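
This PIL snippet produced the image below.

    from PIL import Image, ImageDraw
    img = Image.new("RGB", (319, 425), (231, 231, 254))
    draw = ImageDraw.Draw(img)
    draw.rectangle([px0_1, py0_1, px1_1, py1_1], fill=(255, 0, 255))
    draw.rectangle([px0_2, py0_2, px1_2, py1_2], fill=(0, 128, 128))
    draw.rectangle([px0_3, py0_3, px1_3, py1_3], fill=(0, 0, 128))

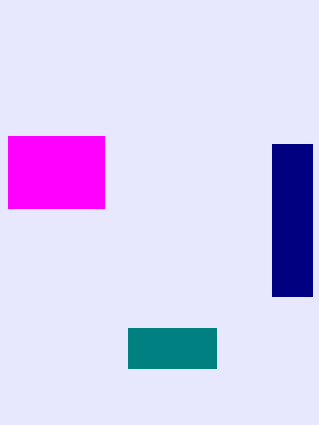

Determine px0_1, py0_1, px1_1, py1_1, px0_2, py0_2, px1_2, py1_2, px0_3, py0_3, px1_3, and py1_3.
px0_1 = 8; py0_1 = 136; px1_1 = 104; py1_1 = 208; px0_2 = 128; py0_2 = 328; px1_2 = 216; py1_2 = 368; px0_3 = 272; py0_3 = 144; px1_3 = 312; py1_3 = 296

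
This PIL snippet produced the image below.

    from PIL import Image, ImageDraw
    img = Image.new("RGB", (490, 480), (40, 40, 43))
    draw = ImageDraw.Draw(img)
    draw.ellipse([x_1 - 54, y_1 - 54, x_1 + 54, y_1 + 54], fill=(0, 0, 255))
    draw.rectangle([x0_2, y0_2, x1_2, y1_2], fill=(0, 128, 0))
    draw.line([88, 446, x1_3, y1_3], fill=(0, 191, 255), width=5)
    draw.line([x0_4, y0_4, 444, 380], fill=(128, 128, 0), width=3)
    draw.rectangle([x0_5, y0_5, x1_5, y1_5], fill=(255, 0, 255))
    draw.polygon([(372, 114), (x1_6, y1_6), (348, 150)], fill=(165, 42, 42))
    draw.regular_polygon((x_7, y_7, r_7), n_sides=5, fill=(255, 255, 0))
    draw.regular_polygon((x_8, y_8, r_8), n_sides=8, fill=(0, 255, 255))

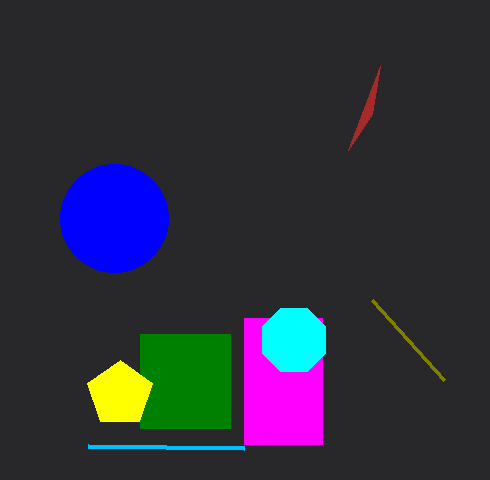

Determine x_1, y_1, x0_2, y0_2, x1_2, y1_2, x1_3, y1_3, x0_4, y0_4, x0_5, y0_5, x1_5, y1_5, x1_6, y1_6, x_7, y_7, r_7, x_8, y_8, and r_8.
x_1 = 114; y_1 = 218; x0_2 = 140; y0_2 = 334; x1_2 = 230; y1_2 = 428; x1_3 = 244; y1_3 = 448; x0_4 = 372; y0_4 = 300; x0_5 = 244; y0_5 = 318; x1_5 = 322; y1_5 = 444; x1_6 = 380; y1_6 = 66; x_7 = 120; y_7 = 394; r_7 = 34; x_8 = 294; y_8 = 340; r_8 = 34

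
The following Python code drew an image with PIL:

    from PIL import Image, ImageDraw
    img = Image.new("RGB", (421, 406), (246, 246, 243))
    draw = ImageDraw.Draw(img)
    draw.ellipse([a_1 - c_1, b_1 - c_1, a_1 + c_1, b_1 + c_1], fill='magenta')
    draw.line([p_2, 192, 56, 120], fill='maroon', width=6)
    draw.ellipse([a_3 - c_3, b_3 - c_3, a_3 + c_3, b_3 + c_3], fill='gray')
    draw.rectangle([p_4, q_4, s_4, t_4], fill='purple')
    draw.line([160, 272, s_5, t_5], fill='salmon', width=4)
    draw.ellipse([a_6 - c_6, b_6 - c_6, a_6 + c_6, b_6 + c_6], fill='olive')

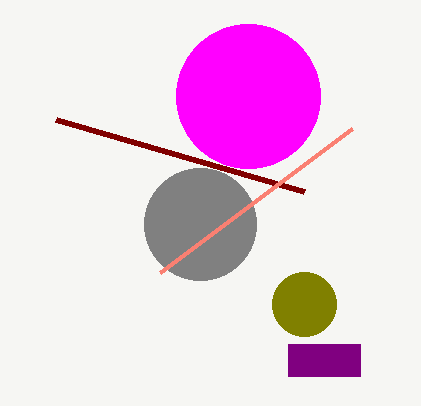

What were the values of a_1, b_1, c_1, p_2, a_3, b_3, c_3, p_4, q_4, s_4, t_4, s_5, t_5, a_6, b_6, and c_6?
a_1 = 248
b_1 = 96
c_1 = 72
p_2 = 304
a_3 = 200
b_3 = 224
c_3 = 56
p_4 = 288
q_4 = 344
s_4 = 360
t_4 = 376
s_5 = 352
t_5 = 128
a_6 = 304
b_6 = 304
c_6 = 32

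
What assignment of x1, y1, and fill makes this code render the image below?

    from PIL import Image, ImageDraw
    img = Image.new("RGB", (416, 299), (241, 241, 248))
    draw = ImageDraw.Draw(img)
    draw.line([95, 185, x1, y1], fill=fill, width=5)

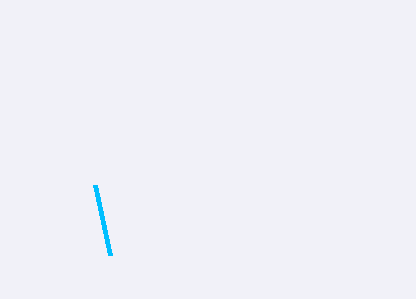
x1 = 110, y1 = 255, fill = 'deepskyblue'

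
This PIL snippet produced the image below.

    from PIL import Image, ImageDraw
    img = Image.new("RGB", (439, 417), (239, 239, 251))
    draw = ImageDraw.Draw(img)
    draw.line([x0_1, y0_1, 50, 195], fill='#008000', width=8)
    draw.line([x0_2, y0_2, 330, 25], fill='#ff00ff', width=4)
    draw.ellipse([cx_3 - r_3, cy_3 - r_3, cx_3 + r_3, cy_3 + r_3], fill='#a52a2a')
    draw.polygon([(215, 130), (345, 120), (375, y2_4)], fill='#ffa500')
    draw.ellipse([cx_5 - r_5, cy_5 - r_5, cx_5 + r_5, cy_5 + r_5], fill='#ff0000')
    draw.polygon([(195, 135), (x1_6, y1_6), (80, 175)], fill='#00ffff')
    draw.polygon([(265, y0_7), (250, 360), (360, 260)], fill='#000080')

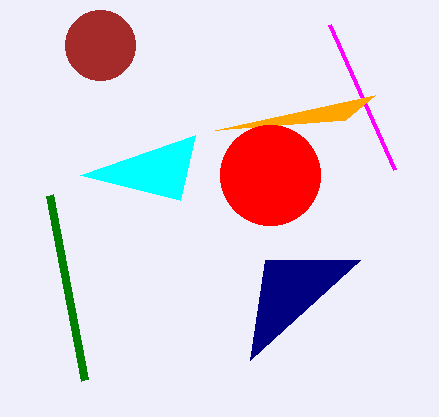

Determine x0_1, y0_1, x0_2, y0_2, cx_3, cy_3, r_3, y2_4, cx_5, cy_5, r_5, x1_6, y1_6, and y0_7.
x0_1 = 85; y0_1 = 380; x0_2 = 395; y0_2 = 170; cx_3 = 100; cy_3 = 45; r_3 = 35; y2_4 = 95; cx_5 = 270; cy_5 = 175; r_5 = 50; x1_6 = 180; y1_6 = 200; y0_7 = 260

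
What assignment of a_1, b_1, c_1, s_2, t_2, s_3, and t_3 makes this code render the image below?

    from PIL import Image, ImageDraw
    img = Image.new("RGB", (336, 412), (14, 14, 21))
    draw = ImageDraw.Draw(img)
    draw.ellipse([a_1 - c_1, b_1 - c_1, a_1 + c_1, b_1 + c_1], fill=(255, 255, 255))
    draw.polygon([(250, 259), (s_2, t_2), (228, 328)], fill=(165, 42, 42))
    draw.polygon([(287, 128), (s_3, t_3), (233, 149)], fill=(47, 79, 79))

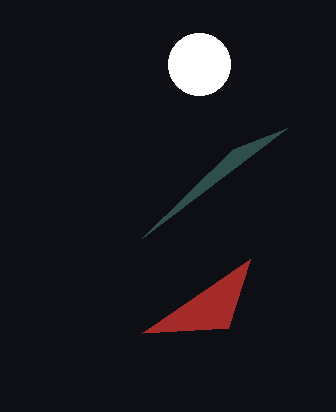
a_1 = 199
b_1 = 64
c_1 = 31
s_2 = 142
t_2 = 333
s_3 = 142
t_3 = 238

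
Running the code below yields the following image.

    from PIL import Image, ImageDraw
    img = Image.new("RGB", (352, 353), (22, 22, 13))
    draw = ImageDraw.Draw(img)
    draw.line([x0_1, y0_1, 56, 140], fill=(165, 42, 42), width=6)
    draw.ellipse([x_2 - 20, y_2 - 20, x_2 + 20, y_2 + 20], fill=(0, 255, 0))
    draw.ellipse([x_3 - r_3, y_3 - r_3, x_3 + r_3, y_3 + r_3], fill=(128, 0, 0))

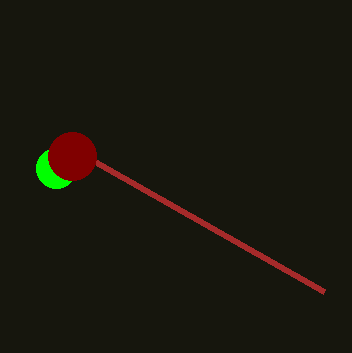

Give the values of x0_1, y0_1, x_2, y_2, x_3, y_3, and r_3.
x0_1 = 324
y0_1 = 292
x_2 = 56
y_2 = 168
x_3 = 72
y_3 = 156
r_3 = 24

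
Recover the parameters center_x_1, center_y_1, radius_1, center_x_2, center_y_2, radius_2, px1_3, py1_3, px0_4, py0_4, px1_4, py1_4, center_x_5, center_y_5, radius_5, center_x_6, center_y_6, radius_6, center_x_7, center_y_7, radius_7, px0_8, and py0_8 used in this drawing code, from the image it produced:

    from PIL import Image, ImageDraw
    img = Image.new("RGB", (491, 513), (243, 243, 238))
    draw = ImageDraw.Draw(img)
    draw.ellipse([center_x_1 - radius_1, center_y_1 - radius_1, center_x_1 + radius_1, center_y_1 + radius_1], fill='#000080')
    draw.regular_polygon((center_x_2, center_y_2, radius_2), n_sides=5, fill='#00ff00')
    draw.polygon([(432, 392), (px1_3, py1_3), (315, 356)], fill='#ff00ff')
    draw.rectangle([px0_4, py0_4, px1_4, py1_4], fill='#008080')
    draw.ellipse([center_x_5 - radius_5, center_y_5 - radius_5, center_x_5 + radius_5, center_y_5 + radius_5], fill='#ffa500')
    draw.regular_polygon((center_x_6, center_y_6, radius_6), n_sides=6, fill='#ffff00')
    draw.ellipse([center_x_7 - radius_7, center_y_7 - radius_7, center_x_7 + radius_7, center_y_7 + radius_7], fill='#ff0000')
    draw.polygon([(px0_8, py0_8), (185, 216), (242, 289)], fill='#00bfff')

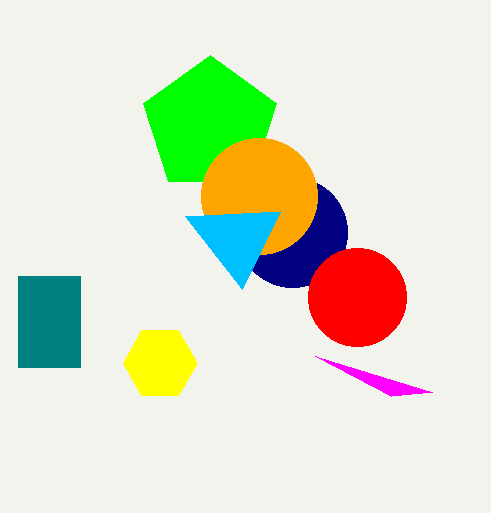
center_x_1 = 292
center_y_1 = 232
radius_1 = 55
center_x_2 = 210
center_y_2 = 125
radius_2 = 70
px1_3 = 391
py1_3 = 396
px0_4 = 18
py0_4 = 276
px1_4 = 80
py1_4 = 367
center_x_5 = 259
center_y_5 = 196
radius_5 = 58
center_x_6 = 160
center_y_6 = 363
radius_6 = 37
center_x_7 = 357
center_y_7 = 297
radius_7 = 49
px0_8 = 280
py0_8 = 211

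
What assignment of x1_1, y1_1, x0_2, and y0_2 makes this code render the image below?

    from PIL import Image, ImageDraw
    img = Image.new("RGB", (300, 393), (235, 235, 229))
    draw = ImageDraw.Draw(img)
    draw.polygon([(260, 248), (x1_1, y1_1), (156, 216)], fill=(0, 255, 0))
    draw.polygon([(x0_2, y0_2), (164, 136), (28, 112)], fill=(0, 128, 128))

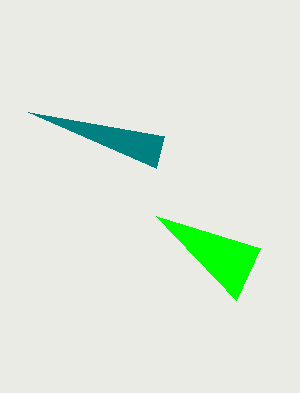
x1_1 = 236; y1_1 = 300; x0_2 = 156; y0_2 = 168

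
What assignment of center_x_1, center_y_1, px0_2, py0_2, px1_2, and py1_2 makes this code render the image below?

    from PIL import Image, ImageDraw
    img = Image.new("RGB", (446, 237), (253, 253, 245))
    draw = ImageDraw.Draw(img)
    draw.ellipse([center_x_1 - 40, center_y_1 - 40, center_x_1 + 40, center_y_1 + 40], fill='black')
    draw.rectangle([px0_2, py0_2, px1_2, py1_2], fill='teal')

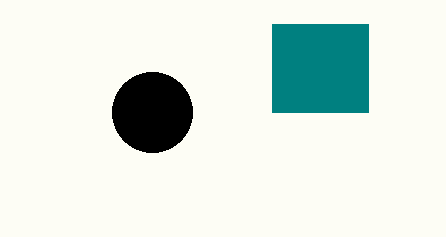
center_x_1 = 152
center_y_1 = 112
px0_2 = 272
py0_2 = 24
px1_2 = 368
py1_2 = 112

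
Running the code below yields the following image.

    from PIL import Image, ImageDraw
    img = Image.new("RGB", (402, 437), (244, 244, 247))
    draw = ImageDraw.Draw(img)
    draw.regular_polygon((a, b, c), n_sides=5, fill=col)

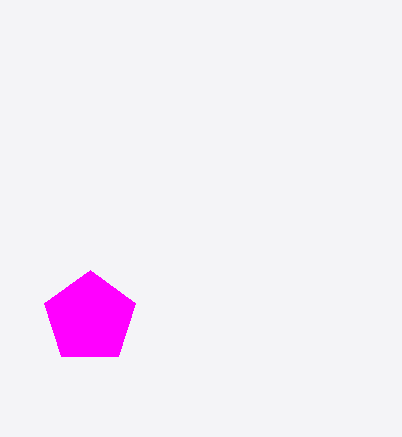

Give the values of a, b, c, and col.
a = 90
b = 318
c = 48
col = 'magenta'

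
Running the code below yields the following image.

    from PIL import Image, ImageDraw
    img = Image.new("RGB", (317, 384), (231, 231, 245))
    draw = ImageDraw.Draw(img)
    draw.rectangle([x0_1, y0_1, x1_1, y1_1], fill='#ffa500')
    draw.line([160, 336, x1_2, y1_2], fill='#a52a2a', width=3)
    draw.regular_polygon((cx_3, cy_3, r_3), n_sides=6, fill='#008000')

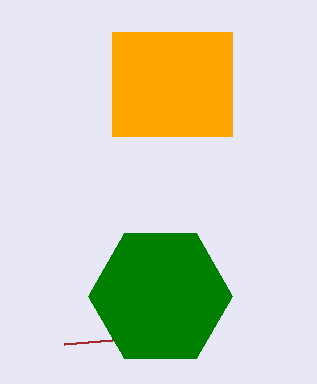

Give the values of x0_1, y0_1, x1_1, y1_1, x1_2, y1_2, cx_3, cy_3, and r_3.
x0_1 = 112; y0_1 = 32; x1_1 = 232; y1_1 = 136; x1_2 = 64; y1_2 = 344; cx_3 = 160; cy_3 = 296; r_3 = 72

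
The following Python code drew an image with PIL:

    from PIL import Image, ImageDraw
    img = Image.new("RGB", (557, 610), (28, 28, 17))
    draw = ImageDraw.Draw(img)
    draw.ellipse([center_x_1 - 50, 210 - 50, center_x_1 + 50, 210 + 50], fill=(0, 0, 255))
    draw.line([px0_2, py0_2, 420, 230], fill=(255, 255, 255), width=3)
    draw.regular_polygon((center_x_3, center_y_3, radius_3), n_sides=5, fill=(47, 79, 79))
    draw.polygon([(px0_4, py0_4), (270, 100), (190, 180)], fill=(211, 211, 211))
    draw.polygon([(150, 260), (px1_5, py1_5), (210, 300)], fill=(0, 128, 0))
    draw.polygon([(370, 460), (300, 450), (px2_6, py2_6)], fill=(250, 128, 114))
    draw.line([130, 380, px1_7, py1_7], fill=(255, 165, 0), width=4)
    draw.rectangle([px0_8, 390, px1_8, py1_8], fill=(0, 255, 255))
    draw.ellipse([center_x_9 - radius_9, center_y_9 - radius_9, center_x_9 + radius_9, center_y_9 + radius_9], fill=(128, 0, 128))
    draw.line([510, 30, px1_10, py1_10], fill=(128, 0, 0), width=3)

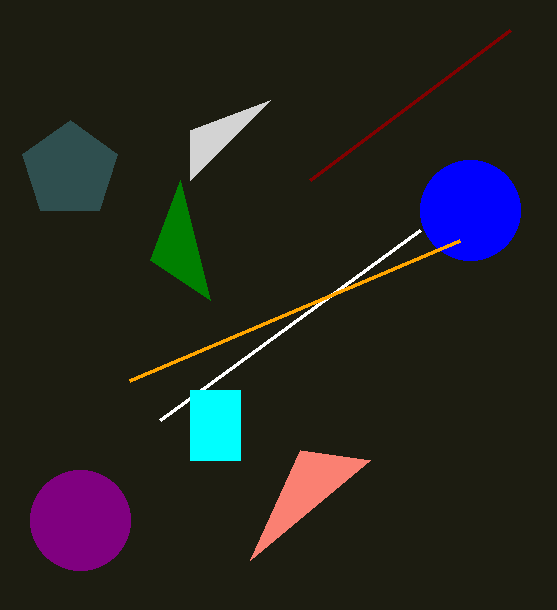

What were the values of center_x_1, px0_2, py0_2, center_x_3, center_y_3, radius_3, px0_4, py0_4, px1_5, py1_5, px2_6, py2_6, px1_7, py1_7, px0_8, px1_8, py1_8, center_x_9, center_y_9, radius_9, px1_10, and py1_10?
center_x_1 = 470
px0_2 = 160
py0_2 = 420
center_x_3 = 70
center_y_3 = 170
radius_3 = 50
px0_4 = 190
py0_4 = 130
px1_5 = 180
py1_5 = 180
px2_6 = 250
py2_6 = 560
px1_7 = 460
py1_7 = 240
px0_8 = 190
px1_8 = 240
py1_8 = 460
center_x_9 = 80
center_y_9 = 520
radius_9 = 50
px1_10 = 310
py1_10 = 180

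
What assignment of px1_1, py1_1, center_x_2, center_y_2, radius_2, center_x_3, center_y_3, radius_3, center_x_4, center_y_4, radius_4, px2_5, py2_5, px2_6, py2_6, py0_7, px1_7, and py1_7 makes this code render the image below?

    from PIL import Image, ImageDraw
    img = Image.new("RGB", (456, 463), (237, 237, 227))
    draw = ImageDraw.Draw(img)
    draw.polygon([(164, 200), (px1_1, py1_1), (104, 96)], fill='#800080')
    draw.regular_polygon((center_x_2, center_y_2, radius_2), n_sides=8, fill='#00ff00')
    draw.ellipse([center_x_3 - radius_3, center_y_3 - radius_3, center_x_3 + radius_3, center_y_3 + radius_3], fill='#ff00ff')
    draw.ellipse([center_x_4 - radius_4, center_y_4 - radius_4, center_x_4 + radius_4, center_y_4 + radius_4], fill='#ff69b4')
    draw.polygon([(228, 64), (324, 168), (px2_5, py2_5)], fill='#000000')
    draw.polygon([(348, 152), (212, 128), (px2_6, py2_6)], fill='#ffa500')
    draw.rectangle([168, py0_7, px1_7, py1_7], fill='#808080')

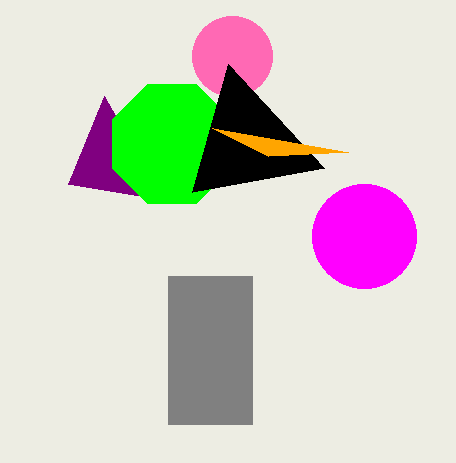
px1_1 = 68
py1_1 = 184
center_x_2 = 172
center_y_2 = 144
radius_2 = 64
center_x_3 = 364
center_y_3 = 236
radius_3 = 52
center_x_4 = 232
center_y_4 = 56
radius_4 = 40
px2_5 = 192
py2_5 = 192
px2_6 = 268
py2_6 = 156
py0_7 = 276
px1_7 = 252
py1_7 = 424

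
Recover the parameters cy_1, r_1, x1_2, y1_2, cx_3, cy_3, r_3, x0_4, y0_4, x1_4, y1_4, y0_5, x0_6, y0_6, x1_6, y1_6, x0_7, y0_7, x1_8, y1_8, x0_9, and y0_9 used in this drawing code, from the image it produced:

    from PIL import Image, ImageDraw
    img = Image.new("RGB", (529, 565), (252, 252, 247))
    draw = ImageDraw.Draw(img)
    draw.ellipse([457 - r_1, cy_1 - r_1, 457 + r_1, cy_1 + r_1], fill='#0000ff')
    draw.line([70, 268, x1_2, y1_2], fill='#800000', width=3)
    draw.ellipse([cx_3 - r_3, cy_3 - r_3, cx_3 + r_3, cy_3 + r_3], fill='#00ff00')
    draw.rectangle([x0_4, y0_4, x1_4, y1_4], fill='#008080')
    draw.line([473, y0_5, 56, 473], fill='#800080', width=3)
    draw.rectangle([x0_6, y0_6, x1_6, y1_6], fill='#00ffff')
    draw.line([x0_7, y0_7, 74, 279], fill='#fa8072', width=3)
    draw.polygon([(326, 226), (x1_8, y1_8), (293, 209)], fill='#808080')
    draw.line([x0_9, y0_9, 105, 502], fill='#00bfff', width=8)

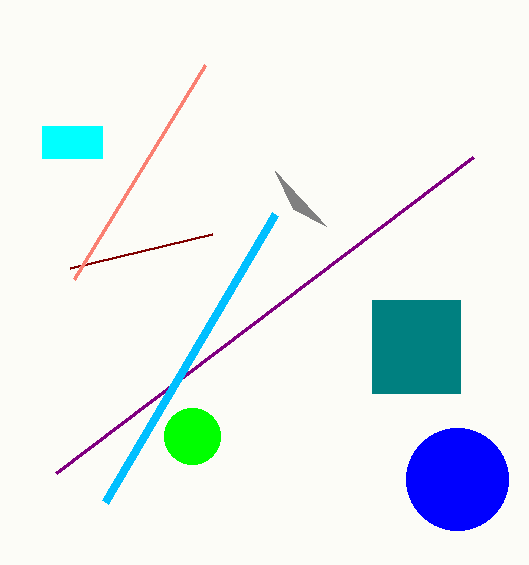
cy_1 = 479; r_1 = 51; x1_2 = 212; y1_2 = 234; cx_3 = 192; cy_3 = 436; r_3 = 28; x0_4 = 372; y0_4 = 300; x1_4 = 460; y1_4 = 393; y0_5 = 157; x0_6 = 42; y0_6 = 126; x1_6 = 102; y1_6 = 158; x0_7 = 205; y0_7 = 65; x1_8 = 275; y1_8 = 171; x0_9 = 275; y0_9 = 214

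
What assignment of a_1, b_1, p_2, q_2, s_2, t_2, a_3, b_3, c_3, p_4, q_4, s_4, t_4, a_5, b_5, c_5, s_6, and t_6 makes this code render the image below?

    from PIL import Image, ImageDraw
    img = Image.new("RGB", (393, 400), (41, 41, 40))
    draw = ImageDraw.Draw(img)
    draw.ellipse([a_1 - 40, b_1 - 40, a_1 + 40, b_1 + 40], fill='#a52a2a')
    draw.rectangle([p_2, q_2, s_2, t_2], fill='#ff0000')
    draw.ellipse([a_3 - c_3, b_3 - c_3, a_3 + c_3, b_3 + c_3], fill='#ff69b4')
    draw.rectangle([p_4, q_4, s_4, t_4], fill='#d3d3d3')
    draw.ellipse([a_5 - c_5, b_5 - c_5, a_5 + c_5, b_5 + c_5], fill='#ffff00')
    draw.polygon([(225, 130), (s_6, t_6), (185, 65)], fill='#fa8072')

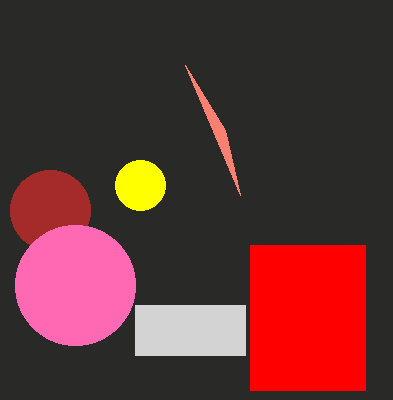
a_1 = 50, b_1 = 210, p_2 = 250, q_2 = 245, s_2 = 365, t_2 = 390, a_3 = 75, b_3 = 285, c_3 = 60, p_4 = 135, q_4 = 305, s_4 = 245, t_4 = 355, a_5 = 140, b_5 = 185, c_5 = 25, s_6 = 240, t_6 = 195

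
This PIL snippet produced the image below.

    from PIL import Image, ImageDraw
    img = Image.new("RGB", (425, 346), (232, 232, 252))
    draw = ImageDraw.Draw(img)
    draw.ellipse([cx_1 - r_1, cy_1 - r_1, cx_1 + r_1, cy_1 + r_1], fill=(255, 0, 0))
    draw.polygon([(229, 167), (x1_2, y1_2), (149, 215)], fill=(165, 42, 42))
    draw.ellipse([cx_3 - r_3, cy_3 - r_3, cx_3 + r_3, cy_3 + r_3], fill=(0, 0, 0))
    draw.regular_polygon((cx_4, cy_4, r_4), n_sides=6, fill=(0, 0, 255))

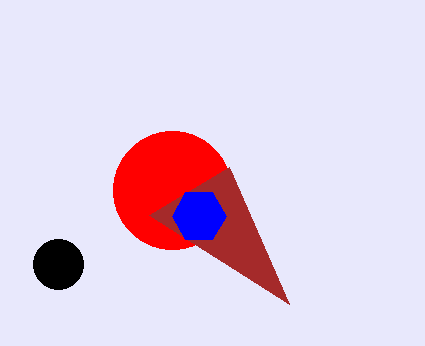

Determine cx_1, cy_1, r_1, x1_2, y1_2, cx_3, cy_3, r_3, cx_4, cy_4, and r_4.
cx_1 = 172, cy_1 = 190, r_1 = 59, x1_2 = 289, y1_2 = 304, cx_3 = 58, cy_3 = 264, r_3 = 25, cx_4 = 199, cy_4 = 216, r_4 = 27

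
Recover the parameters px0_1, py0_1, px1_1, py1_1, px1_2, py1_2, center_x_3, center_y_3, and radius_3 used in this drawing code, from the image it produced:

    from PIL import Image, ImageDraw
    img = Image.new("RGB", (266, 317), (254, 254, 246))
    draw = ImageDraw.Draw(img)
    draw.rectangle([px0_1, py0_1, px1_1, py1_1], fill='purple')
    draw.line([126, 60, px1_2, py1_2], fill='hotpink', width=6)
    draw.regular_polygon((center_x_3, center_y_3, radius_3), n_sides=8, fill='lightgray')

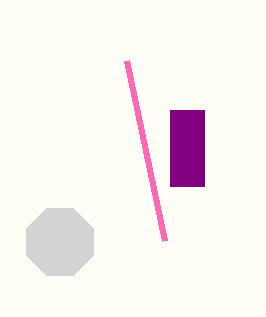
px0_1 = 170, py0_1 = 110, px1_1 = 204, py1_1 = 186, px1_2 = 164, py1_2 = 240, center_x_3 = 60, center_y_3 = 242, radius_3 = 36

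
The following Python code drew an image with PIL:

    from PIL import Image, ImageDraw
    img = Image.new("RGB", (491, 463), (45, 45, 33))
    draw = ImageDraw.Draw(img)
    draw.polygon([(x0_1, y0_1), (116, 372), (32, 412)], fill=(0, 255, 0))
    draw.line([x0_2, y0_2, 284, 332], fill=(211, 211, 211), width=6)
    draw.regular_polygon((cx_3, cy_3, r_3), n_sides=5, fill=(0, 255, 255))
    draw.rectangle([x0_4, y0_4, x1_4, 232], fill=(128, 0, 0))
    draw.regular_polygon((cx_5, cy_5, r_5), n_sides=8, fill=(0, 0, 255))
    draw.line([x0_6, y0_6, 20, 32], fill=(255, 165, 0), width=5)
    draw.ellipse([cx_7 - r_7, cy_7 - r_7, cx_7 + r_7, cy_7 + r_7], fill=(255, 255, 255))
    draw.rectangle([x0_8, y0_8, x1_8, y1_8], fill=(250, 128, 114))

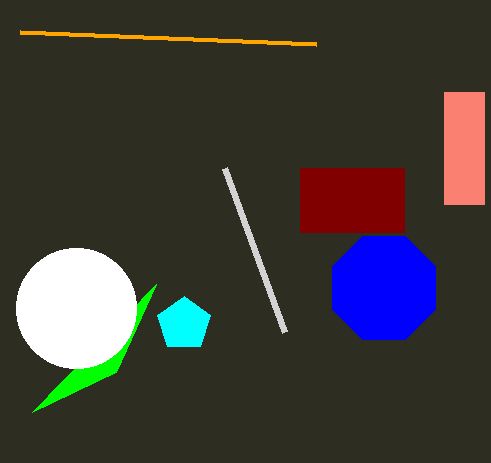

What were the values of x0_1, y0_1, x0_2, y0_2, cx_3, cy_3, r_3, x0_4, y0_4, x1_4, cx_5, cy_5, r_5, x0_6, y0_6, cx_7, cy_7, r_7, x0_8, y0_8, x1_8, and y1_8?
x0_1 = 156; y0_1 = 284; x0_2 = 224; y0_2 = 168; cx_3 = 184; cy_3 = 324; r_3 = 28; x0_4 = 300; y0_4 = 168; x1_4 = 404; cx_5 = 384; cy_5 = 288; r_5 = 56; x0_6 = 316; y0_6 = 44; cx_7 = 76; cy_7 = 308; r_7 = 60; x0_8 = 444; y0_8 = 92; x1_8 = 484; y1_8 = 204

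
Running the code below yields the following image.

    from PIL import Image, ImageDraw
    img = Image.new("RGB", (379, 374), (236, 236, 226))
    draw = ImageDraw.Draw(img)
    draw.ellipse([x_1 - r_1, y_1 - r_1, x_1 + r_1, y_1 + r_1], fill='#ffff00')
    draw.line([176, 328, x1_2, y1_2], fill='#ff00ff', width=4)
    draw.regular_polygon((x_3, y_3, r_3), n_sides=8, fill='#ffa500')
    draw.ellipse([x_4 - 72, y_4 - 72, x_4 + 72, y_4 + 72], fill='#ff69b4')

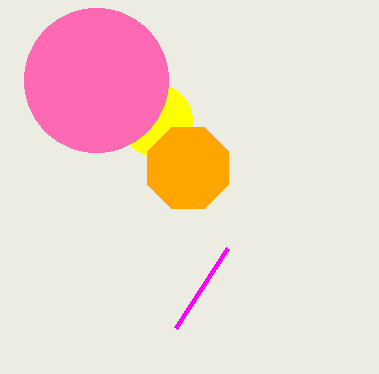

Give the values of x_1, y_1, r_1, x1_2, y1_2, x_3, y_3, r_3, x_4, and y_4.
x_1 = 156; y_1 = 120; r_1 = 36; x1_2 = 228; y1_2 = 248; x_3 = 188; y_3 = 168; r_3 = 44; x_4 = 96; y_4 = 80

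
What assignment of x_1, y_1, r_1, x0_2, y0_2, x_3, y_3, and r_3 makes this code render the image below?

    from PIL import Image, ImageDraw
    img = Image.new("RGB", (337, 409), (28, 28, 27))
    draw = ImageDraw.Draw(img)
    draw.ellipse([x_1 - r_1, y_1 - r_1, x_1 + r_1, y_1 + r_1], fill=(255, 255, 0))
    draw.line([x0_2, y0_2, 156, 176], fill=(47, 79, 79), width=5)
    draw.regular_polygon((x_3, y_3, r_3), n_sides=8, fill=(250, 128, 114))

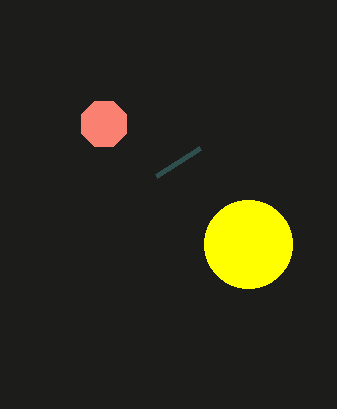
x_1 = 248
y_1 = 244
r_1 = 44
x0_2 = 200
y0_2 = 148
x_3 = 104
y_3 = 124
r_3 = 24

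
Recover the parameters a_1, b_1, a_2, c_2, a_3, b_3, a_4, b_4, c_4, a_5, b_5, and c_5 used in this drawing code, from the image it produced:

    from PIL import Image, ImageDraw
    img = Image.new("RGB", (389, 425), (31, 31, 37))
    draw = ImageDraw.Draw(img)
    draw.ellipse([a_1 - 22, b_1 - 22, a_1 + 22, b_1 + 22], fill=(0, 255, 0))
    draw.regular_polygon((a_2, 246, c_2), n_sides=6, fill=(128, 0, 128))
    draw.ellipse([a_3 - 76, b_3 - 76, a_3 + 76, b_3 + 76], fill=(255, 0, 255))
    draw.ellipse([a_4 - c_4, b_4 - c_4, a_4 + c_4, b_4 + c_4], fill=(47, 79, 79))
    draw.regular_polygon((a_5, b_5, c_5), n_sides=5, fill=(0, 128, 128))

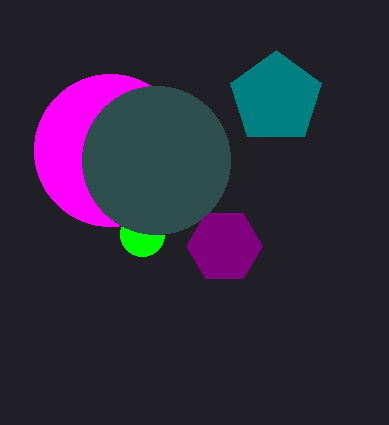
a_1 = 142; b_1 = 234; a_2 = 224; c_2 = 38; a_3 = 110; b_3 = 150; a_4 = 156; b_4 = 160; c_4 = 74; a_5 = 276; b_5 = 98; c_5 = 48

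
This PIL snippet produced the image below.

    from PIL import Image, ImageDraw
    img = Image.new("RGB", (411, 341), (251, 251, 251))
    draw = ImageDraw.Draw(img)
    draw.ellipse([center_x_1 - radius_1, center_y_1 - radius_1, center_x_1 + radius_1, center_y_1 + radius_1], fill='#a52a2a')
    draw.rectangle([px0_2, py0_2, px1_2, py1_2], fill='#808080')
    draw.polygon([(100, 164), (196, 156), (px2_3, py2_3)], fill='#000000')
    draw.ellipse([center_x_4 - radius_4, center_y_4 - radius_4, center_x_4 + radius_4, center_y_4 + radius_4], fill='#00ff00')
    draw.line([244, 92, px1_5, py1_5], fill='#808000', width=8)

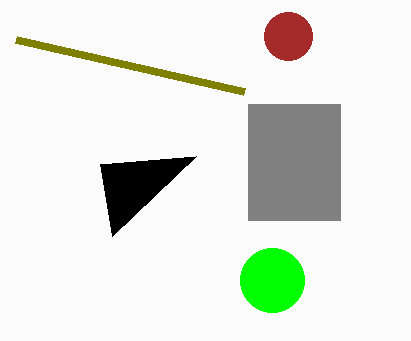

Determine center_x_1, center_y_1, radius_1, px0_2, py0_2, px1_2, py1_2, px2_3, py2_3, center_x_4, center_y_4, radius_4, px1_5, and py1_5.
center_x_1 = 288; center_y_1 = 36; radius_1 = 24; px0_2 = 248; py0_2 = 104; px1_2 = 340; py1_2 = 220; px2_3 = 112; py2_3 = 236; center_x_4 = 272; center_y_4 = 280; radius_4 = 32; px1_5 = 16; py1_5 = 40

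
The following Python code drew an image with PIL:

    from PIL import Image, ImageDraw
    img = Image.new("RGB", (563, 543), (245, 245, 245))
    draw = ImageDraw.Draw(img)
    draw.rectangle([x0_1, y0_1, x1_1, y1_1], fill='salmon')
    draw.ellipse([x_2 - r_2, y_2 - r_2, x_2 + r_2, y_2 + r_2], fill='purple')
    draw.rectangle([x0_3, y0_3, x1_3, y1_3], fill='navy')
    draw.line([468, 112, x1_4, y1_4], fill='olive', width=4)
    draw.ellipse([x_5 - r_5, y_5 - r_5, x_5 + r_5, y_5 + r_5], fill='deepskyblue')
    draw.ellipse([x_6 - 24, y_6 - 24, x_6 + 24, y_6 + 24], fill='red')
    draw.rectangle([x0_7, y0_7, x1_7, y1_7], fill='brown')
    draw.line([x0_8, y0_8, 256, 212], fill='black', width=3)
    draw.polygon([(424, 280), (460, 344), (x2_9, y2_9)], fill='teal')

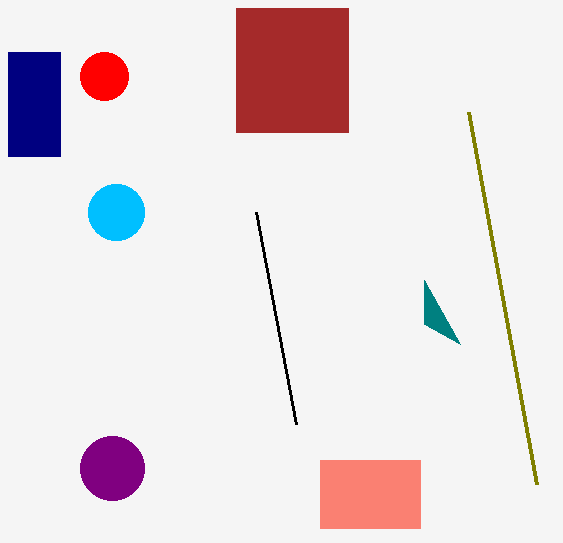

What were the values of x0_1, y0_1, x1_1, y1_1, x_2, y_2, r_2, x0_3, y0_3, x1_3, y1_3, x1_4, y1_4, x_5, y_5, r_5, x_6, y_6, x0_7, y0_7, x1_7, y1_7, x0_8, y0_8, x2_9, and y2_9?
x0_1 = 320
y0_1 = 460
x1_1 = 420
y1_1 = 528
x_2 = 112
y_2 = 468
r_2 = 32
x0_3 = 8
y0_3 = 52
x1_3 = 60
y1_3 = 156
x1_4 = 536
y1_4 = 484
x_5 = 116
y_5 = 212
r_5 = 28
x_6 = 104
y_6 = 76
x0_7 = 236
y0_7 = 8
x1_7 = 348
y1_7 = 132
x0_8 = 296
y0_8 = 424
x2_9 = 424
y2_9 = 324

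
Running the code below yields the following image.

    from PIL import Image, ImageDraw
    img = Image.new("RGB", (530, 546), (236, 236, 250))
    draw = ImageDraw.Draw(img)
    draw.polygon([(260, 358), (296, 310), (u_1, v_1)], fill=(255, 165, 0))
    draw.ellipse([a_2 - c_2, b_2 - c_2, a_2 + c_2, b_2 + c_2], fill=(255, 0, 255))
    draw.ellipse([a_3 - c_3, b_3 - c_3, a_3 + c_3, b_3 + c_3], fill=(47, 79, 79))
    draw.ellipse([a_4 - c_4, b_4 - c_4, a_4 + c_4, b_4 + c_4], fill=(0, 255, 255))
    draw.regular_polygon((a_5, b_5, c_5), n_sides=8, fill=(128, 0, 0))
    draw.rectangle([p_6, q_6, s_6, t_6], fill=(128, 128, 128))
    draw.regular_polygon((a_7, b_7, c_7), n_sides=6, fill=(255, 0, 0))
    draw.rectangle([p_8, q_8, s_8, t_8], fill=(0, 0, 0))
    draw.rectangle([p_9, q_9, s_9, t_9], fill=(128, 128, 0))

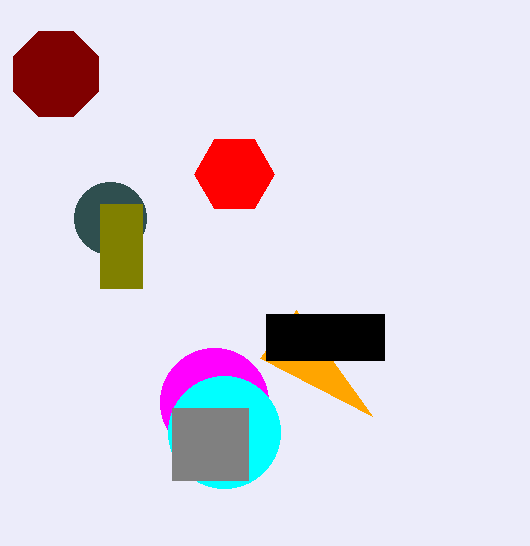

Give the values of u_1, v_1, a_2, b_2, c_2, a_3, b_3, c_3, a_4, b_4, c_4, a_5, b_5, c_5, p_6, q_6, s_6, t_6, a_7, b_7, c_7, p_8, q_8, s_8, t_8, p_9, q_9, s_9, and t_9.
u_1 = 372; v_1 = 416; a_2 = 214; b_2 = 402; c_2 = 54; a_3 = 110; b_3 = 218; c_3 = 36; a_4 = 224; b_4 = 432; c_4 = 56; a_5 = 56; b_5 = 74; c_5 = 46; p_6 = 172; q_6 = 408; s_6 = 248; t_6 = 480; a_7 = 234; b_7 = 174; c_7 = 40; p_8 = 266; q_8 = 314; s_8 = 384; t_8 = 360; p_9 = 100; q_9 = 204; s_9 = 142; t_9 = 288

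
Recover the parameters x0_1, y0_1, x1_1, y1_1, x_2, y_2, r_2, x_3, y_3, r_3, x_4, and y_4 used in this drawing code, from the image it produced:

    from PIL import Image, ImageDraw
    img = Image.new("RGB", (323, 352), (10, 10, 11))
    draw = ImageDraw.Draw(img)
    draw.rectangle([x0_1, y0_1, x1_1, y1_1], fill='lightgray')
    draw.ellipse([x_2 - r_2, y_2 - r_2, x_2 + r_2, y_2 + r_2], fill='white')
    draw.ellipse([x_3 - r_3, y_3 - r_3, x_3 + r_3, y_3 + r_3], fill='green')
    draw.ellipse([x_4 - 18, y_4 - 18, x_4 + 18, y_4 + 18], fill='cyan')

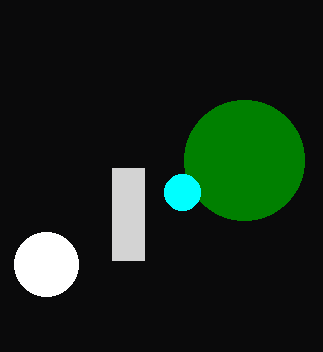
x0_1 = 112, y0_1 = 168, x1_1 = 144, y1_1 = 260, x_2 = 46, y_2 = 264, r_2 = 32, x_3 = 244, y_3 = 160, r_3 = 60, x_4 = 182, y_4 = 192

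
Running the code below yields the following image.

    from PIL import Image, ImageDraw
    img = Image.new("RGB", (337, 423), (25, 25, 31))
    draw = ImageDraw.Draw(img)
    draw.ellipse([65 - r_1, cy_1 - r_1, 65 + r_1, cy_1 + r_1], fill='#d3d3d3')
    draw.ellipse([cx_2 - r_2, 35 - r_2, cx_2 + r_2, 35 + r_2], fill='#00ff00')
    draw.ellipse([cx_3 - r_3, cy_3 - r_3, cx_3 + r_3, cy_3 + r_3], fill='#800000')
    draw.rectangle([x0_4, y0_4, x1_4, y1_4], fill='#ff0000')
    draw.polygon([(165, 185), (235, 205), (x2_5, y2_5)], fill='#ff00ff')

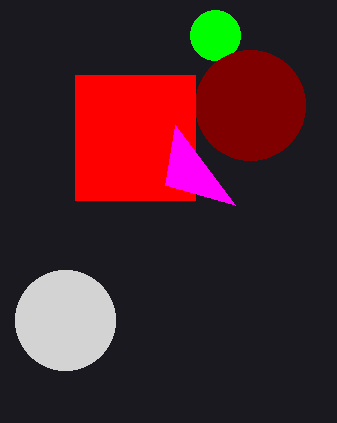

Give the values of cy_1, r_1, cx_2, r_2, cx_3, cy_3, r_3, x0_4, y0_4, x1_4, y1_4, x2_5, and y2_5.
cy_1 = 320, r_1 = 50, cx_2 = 215, r_2 = 25, cx_3 = 250, cy_3 = 105, r_3 = 55, x0_4 = 75, y0_4 = 75, x1_4 = 195, y1_4 = 200, x2_5 = 175, y2_5 = 125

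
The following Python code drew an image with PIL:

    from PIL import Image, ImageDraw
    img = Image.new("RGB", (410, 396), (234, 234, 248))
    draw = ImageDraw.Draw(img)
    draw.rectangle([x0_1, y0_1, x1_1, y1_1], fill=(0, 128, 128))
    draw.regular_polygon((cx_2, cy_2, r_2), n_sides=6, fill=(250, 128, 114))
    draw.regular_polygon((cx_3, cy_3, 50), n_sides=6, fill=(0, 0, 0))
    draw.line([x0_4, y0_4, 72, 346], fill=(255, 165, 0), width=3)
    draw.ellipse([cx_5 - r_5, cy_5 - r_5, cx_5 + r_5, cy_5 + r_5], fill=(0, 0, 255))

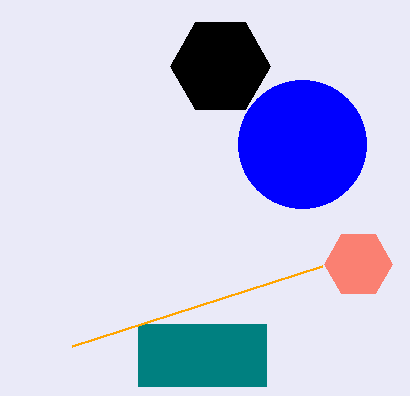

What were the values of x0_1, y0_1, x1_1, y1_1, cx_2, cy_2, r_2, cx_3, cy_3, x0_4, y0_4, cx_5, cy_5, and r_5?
x0_1 = 138
y0_1 = 324
x1_1 = 266
y1_1 = 386
cx_2 = 358
cy_2 = 264
r_2 = 34
cx_3 = 220
cy_3 = 66
x0_4 = 322
y0_4 = 266
cx_5 = 302
cy_5 = 144
r_5 = 64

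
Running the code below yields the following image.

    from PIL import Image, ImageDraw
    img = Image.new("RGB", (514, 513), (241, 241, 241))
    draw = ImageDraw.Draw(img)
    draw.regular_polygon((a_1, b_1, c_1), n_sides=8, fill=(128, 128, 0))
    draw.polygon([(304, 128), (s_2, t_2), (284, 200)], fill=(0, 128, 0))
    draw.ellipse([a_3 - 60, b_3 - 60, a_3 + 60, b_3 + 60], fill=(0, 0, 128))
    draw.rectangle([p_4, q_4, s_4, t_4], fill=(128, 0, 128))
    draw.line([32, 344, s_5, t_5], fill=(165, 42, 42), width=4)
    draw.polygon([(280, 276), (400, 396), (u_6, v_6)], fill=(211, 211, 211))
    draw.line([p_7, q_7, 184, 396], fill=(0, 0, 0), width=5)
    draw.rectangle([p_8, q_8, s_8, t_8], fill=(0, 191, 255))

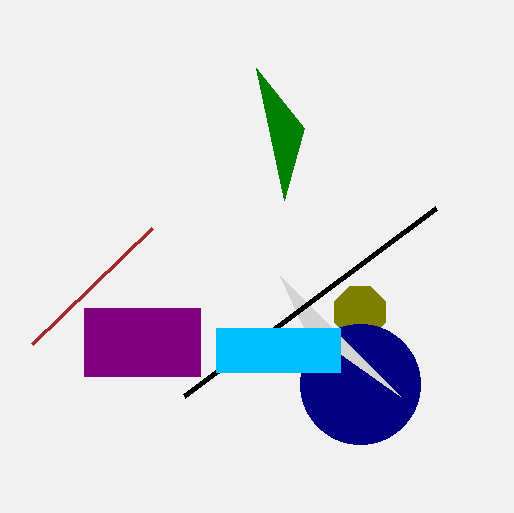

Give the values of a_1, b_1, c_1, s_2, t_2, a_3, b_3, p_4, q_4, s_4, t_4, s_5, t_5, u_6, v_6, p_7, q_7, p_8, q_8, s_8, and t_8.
a_1 = 360
b_1 = 312
c_1 = 28
s_2 = 256
t_2 = 68
a_3 = 360
b_3 = 384
p_4 = 84
q_4 = 308
s_4 = 200
t_4 = 376
s_5 = 152
t_5 = 228
u_6 = 304
v_6 = 328
p_7 = 436
q_7 = 208
p_8 = 216
q_8 = 328
s_8 = 340
t_8 = 372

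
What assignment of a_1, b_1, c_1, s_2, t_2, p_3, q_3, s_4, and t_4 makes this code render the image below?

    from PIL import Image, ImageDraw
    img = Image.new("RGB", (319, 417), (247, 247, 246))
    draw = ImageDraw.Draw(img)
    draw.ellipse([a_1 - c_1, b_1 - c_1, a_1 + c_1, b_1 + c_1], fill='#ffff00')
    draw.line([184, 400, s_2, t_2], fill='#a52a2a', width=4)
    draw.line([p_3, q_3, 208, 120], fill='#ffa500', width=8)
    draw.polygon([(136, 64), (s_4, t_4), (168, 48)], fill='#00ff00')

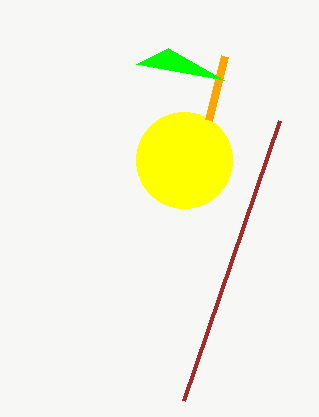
a_1 = 184
b_1 = 160
c_1 = 48
s_2 = 280
t_2 = 120
p_3 = 224
q_3 = 56
s_4 = 224
t_4 = 80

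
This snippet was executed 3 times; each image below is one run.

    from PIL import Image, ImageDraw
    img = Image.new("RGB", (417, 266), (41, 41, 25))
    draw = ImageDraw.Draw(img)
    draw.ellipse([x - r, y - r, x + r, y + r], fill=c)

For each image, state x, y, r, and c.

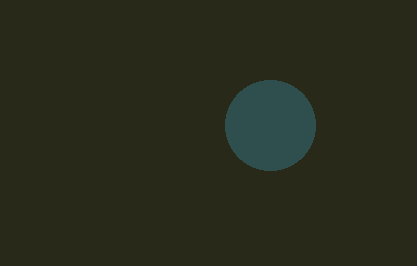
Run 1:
x = 270, y = 125, r = 45, c = 'darkslategray'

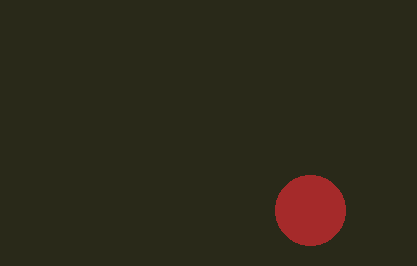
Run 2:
x = 310; y = 210; r = 35; c = 'brown'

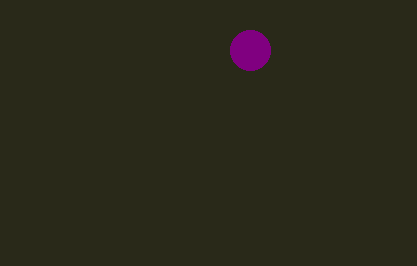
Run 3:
x = 250; y = 50; r = 20; c = 'purple'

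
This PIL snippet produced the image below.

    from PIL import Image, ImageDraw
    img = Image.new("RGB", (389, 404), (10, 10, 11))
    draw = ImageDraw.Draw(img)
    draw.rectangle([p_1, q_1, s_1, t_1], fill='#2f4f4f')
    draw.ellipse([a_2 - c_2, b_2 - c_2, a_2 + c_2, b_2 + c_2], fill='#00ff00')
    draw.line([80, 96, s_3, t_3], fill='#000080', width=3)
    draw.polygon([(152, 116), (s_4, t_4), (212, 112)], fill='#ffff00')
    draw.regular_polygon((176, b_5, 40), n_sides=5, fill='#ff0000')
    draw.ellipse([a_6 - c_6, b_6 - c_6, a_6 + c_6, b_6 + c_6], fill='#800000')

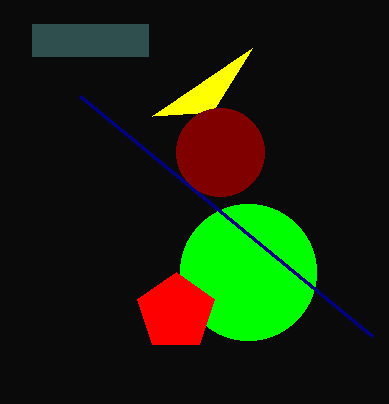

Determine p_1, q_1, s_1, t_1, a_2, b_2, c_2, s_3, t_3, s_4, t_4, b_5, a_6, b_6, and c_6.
p_1 = 32, q_1 = 24, s_1 = 148, t_1 = 56, a_2 = 248, b_2 = 272, c_2 = 68, s_3 = 372, t_3 = 336, s_4 = 252, t_4 = 48, b_5 = 312, a_6 = 220, b_6 = 152, c_6 = 44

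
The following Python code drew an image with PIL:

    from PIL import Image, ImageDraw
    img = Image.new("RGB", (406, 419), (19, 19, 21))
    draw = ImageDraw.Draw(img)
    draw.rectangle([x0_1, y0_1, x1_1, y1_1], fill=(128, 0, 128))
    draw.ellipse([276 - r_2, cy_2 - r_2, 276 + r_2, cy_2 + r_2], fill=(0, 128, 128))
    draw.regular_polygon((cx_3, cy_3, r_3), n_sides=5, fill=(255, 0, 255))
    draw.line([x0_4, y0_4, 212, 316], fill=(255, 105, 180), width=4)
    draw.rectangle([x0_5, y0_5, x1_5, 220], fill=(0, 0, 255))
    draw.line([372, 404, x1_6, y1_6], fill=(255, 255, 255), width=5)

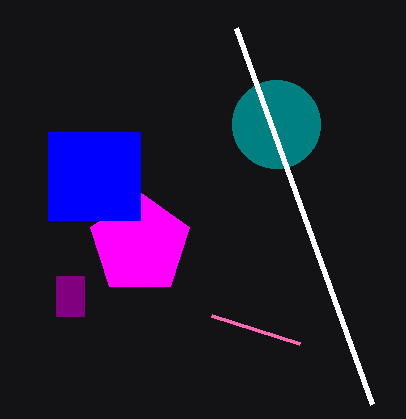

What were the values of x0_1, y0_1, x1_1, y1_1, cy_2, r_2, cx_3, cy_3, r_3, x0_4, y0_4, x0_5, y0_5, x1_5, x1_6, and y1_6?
x0_1 = 56, y0_1 = 276, x1_1 = 84, y1_1 = 316, cy_2 = 124, r_2 = 44, cx_3 = 140, cy_3 = 244, r_3 = 52, x0_4 = 300, y0_4 = 344, x0_5 = 48, y0_5 = 132, x1_5 = 140, x1_6 = 236, y1_6 = 28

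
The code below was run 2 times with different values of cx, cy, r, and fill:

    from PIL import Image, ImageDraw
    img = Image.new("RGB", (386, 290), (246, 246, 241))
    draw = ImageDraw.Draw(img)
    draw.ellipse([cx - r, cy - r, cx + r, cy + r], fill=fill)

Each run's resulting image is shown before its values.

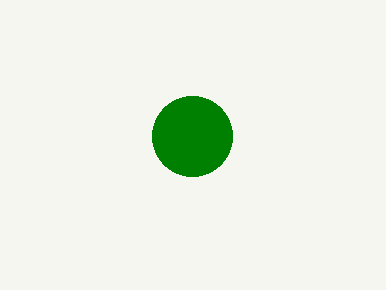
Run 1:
cx = 192; cy = 136; r = 40; fill = 'green'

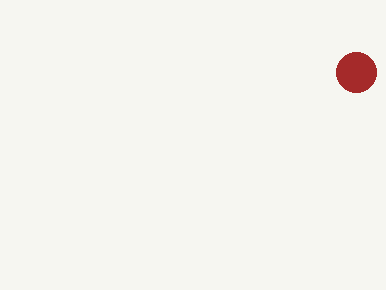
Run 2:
cx = 356, cy = 72, r = 20, fill = 'brown'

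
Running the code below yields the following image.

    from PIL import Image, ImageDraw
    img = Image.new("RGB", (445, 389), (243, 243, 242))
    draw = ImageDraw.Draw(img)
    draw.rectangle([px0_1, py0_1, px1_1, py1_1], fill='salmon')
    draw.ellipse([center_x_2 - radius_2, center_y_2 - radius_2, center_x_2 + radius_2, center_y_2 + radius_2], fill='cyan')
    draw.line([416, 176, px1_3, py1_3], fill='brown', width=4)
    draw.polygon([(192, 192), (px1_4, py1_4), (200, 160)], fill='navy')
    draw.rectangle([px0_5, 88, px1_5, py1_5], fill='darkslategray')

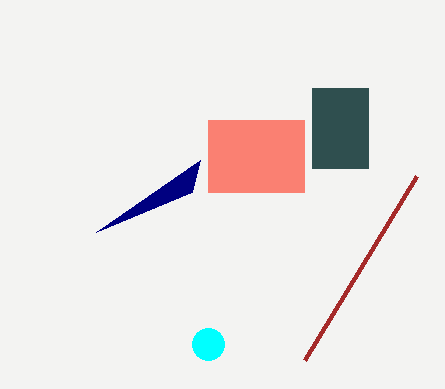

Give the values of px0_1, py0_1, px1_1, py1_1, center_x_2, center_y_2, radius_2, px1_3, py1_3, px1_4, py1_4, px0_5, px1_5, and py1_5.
px0_1 = 208, py0_1 = 120, px1_1 = 304, py1_1 = 192, center_x_2 = 208, center_y_2 = 344, radius_2 = 16, px1_3 = 304, py1_3 = 360, px1_4 = 96, py1_4 = 232, px0_5 = 312, px1_5 = 368, py1_5 = 168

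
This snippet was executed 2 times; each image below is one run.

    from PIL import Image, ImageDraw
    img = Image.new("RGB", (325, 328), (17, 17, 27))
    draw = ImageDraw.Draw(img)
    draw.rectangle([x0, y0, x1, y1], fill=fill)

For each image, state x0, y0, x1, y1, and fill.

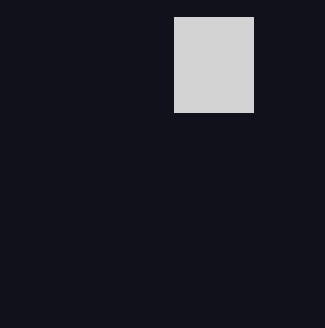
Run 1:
x0 = 174
y0 = 17
x1 = 253
y1 = 112
fill = 'lightgray'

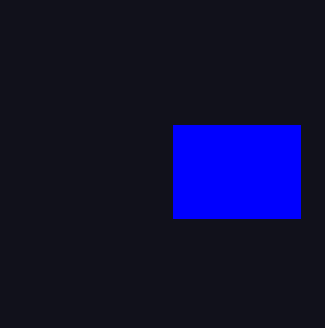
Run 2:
x0 = 173, y0 = 125, x1 = 300, y1 = 218, fill = 'blue'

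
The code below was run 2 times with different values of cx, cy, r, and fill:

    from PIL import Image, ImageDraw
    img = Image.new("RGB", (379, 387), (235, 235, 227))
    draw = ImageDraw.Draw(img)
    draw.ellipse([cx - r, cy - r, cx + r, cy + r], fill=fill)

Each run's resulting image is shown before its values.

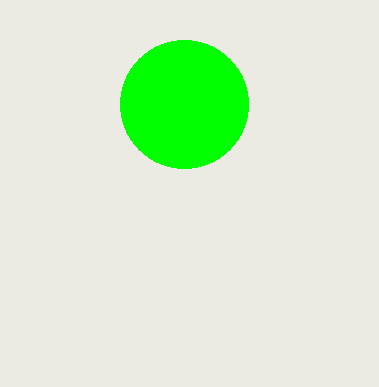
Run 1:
cx = 184, cy = 104, r = 64, fill = 'lime'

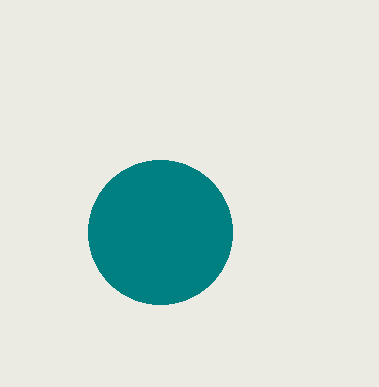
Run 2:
cx = 160, cy = 232, r = 72, fill = 'teal'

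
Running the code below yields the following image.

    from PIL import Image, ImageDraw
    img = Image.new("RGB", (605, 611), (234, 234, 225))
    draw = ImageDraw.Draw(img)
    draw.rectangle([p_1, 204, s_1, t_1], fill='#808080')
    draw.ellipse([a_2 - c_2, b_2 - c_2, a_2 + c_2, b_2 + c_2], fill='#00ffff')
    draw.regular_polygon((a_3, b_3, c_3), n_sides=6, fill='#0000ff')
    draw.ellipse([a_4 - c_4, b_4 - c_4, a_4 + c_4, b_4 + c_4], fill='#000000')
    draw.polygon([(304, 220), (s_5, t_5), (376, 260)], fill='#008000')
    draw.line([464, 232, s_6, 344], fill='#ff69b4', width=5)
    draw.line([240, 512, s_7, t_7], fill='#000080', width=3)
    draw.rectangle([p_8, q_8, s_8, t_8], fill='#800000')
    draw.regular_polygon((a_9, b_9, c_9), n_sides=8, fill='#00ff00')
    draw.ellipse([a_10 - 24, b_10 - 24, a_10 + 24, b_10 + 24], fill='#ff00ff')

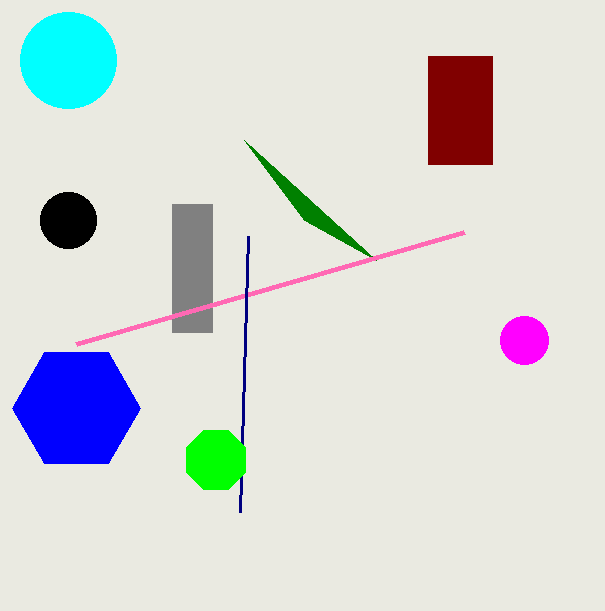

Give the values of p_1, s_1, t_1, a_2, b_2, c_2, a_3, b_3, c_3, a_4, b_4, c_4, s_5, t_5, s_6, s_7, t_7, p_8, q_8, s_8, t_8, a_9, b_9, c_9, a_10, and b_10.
p_1 = 172
s_1 = 212
t_1 = 332
a_2 = 68
b_2 = 60
c_2 = 48
a_3 = 76
b_3 = 408
c_3 = 64
a_4 = 68
b_4 = 220
c_4 = 28
s_5 = 244
t_5 = 140
s_6 = 76
s_7 = 248
t_7 = 236
p_8 = 428
q_8 = 56
s_8 = 492
t_8 = 164
a_9 = 216
b_9 = 460
c_9 = 32
a_10 = 524
b_10 = 340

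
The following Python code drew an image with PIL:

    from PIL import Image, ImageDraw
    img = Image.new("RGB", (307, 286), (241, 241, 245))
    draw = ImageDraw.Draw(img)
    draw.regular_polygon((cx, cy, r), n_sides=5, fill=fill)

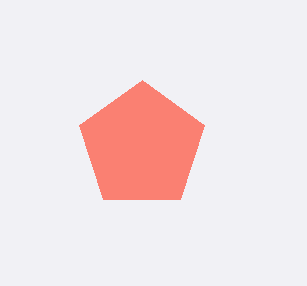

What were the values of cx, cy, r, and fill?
cx = 142; cy = 146; r = 66; fill = 'salmon'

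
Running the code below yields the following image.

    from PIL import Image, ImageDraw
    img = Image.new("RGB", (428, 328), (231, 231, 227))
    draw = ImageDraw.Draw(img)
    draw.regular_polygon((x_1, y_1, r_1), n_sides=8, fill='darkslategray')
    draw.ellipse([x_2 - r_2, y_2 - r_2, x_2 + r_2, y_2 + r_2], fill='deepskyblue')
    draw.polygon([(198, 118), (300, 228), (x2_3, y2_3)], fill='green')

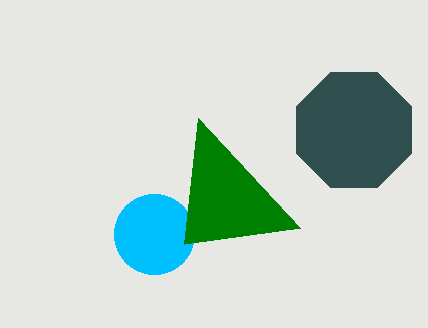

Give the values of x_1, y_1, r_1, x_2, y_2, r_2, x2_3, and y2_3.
x_1 = 354; y_1 = 130; r_1 = 62; x_2 = 154; y_2 = 234; r_2 = 40; x2_3 = 184; y2_3 = 244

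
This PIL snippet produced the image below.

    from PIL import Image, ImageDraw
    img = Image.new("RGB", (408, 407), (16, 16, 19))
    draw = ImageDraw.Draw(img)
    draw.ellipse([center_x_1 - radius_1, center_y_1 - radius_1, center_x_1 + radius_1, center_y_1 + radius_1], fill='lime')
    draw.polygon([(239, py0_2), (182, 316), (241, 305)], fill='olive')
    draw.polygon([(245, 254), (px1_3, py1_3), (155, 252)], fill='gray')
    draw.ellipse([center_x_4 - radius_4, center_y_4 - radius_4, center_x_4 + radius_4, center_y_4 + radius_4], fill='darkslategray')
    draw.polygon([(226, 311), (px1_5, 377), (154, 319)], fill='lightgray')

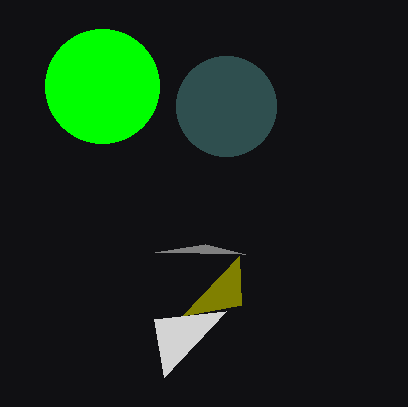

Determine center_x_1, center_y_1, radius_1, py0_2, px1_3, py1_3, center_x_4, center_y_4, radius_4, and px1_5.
center_x_1 = 102; center_y_1 = 86; radius_1 = 57; py0_2 = 256; px1_3 = 205; py1_3 = 244; center_x_4 = 226; center_y_4 = 106; radius_4 = 50; px1_5 = 164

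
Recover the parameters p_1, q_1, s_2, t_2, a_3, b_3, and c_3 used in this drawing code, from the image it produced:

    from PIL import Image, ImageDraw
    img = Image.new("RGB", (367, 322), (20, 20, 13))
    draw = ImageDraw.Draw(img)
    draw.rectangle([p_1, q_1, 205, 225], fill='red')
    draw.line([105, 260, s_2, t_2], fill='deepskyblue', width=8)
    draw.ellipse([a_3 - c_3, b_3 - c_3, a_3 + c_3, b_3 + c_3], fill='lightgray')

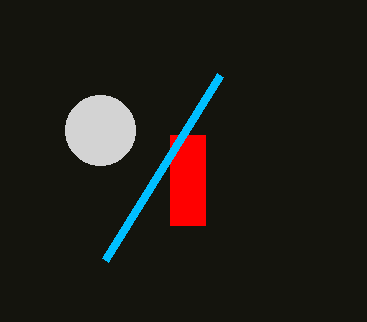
p_1 = 170, q_1 = 135, s_2 = 220, t_2 = 75, a_3 = 100, b_3 = 130, c_3 = 35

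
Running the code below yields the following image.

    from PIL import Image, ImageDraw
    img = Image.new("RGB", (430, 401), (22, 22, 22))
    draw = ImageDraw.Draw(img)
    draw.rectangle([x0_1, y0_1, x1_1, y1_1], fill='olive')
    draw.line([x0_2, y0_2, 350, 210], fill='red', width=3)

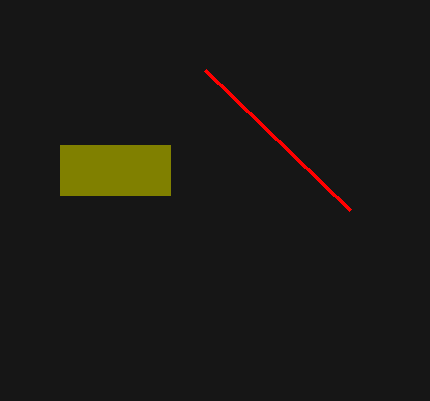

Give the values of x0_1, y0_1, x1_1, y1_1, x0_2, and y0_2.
x0_1 = 60; y0_1 = 145; x1_1 = 170; y1_1 = 195; x0_2 = 205; y0_2 = 70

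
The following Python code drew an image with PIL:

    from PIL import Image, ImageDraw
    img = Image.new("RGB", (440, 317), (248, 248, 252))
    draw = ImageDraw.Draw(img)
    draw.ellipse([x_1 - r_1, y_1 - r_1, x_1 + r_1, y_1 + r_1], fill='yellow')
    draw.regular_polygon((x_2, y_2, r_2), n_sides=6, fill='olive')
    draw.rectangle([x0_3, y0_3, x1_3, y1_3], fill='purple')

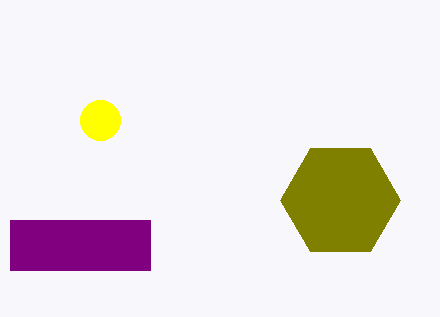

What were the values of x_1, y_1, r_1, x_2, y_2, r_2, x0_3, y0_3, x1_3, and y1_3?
x_1 = 100
y_1 = 120
r_1 = 20
x_2 = 340
y_2 = 200
r_2 = 60
x0_3 = 10
y0_3 = 220
x1_3 = 150
y1_3 = 270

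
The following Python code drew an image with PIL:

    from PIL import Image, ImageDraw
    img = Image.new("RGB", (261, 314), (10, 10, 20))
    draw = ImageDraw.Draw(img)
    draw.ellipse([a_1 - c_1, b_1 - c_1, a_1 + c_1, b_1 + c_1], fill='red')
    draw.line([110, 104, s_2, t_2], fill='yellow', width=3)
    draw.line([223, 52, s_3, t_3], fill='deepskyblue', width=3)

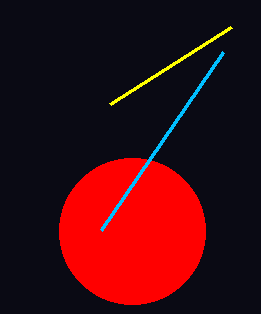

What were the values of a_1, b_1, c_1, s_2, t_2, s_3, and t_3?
a_1 = 132
b_1 = 231
c_1 = 73
s_2 = 231
t_2 = 27
s_3 = 101
t_3 = 230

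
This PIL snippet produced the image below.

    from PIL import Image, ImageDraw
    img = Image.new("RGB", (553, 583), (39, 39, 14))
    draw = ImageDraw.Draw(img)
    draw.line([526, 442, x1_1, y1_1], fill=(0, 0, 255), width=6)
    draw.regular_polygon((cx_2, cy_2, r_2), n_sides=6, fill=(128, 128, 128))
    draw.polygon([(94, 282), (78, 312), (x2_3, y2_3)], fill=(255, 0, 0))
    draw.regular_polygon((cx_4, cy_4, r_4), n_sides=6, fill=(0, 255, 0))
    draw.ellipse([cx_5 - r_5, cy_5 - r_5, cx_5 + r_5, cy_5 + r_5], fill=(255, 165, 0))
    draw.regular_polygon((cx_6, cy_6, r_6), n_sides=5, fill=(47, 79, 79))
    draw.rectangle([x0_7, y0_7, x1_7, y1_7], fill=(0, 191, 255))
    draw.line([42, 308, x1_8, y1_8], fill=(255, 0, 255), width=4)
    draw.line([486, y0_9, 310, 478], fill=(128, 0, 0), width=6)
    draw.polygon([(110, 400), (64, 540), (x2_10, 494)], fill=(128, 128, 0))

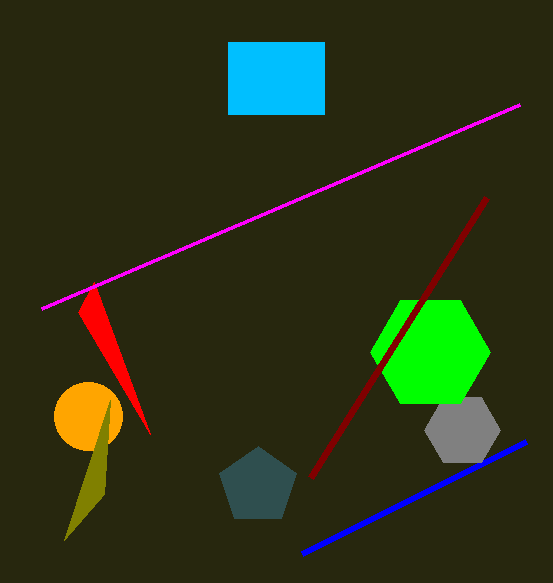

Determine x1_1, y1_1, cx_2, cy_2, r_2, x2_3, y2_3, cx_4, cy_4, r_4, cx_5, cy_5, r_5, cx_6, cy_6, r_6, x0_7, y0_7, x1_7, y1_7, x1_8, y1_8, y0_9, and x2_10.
x1_1 = 302; y1_1 = 554; cx_2 = 462; cy_2 = 430; r_2 = 38; x2_3 = 150; y2_3 = 434; cx_4 = 430; cy_4 = 352; r_4 = 60; cx_5 = 88; cy_5 = 416; r_5 = 34; cx_6 = 258; cy_6 = 486; r_6 = 40; x0_7 = 228; y0_7 = 42; x1_7 = 324; y1_7 = 114; x1_8 = 520; y1_8 = 104; y0_9 = 198; x2_10 = 104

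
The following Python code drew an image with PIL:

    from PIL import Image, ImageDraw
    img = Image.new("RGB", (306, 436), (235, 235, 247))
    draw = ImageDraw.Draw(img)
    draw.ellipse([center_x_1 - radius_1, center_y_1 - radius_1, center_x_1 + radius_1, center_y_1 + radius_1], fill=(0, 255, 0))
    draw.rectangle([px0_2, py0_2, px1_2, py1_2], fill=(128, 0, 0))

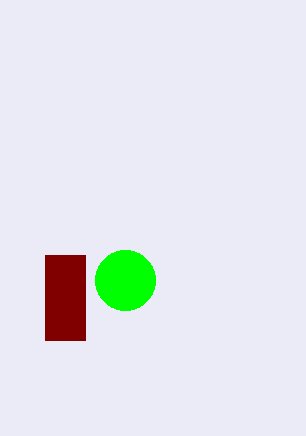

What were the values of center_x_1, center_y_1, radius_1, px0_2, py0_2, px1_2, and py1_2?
center_x_1 = 125, center_y_1 = 280, radius_1 = 30, px0_2 = 45, py0_2 = 255, px1_2 = 85, py1_2 = 340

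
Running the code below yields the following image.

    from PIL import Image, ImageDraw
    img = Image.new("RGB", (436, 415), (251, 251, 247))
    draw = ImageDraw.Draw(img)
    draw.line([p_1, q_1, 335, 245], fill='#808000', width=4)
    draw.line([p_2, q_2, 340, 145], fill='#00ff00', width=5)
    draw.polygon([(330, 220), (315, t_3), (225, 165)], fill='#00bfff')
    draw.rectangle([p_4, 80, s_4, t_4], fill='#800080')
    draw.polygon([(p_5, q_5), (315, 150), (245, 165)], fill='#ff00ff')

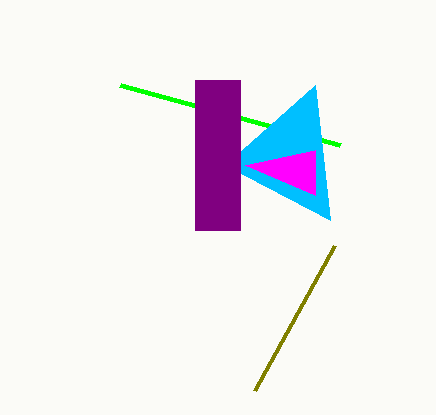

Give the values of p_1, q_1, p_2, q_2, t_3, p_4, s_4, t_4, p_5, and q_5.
p_1 = 255; q_1 = 390; p_2 = 120; q_2 = 85; t_3 = 85; p_4 = 195; s_4 = 240; t_4 = 230; p_5 = 315; q_5 = 195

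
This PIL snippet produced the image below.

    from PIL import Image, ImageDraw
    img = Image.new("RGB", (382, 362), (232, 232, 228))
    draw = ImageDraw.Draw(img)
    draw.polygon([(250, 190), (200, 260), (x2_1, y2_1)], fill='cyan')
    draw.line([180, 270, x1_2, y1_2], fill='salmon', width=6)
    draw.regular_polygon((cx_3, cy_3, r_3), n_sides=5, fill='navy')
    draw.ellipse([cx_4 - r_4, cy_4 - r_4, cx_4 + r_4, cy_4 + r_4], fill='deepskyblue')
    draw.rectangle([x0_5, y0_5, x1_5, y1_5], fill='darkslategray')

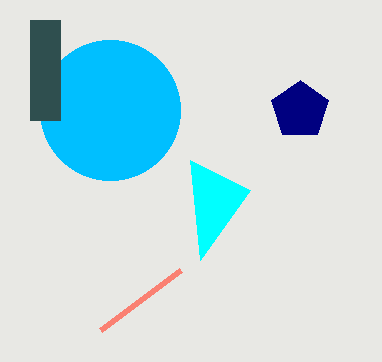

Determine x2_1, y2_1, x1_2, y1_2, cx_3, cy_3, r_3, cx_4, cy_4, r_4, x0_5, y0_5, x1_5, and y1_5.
x2_1 = 190
y2_1 = 160
x1_2 = 100
y1_2 = 330
cx_3 = 300
cy_3 = 110
r_3 = 30
cx_4 = 110
cy_4 = 110
r_4 = 70
x0_5 = 30
y0_5 = 20
x1_5 = 60
y1_5 = 120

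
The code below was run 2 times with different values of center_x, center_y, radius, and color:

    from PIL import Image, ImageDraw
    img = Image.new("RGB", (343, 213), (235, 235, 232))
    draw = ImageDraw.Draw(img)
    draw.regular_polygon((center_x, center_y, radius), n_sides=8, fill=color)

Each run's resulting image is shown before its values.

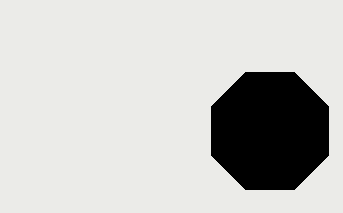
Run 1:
center_x = 270; center_y = 131; radius = 63; color = 'black'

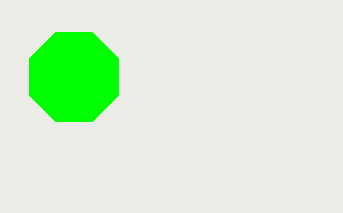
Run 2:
center_x = 74
center_y = 77
radius = 48
color = 'lime'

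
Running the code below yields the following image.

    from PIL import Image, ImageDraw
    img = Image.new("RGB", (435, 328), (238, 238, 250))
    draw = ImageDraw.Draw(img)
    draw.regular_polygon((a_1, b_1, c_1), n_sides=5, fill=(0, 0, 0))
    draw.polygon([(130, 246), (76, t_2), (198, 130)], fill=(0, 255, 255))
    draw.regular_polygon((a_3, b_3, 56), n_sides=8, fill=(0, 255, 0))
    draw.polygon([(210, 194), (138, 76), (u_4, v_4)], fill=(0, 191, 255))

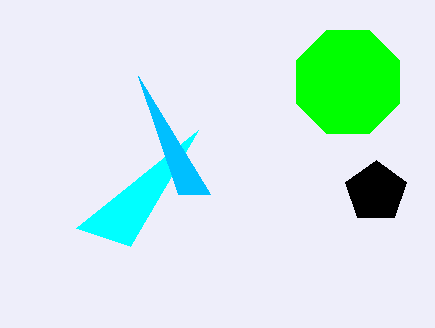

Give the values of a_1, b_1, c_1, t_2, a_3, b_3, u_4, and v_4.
a_1 = 376; b_1 = 192; c_1 = 32; t_2 = 228; a_3 = 348; b_3 = 82; u_4 = 178; v_4 = 194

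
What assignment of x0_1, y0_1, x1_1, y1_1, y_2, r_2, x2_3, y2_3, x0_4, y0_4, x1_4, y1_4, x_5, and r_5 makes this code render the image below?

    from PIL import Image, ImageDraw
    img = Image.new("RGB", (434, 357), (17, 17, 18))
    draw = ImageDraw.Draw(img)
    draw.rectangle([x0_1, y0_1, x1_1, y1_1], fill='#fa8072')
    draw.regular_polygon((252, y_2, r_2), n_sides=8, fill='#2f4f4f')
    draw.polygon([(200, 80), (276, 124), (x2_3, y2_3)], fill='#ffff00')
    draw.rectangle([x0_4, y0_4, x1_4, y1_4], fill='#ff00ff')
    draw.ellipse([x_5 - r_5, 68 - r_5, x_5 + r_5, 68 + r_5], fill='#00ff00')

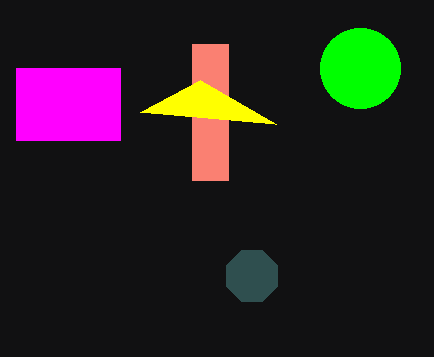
x0_1 = 192; y0_1 = 44; x1_1 = 228; y1_1 = 180; y_2 = 276; r_2 = 28; x2_3 = 140; y2_3 = 112; x0_4 = 16; y0_4 = 68; x1_4 = 120; y1_4 = 140; x_5 = 360; r_5 = 40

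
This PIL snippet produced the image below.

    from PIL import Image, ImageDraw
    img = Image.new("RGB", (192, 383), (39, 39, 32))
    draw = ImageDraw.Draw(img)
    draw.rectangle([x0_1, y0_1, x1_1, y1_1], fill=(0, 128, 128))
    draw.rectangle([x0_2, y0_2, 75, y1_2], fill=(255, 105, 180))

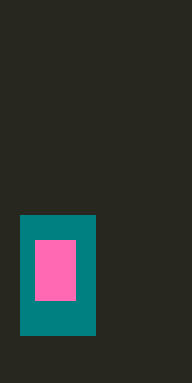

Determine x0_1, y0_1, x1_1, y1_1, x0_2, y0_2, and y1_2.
x0_1 = 20
y0_1 = 215
x1_1 = 95
y1_1 = 335
x0_2 = 35
y0_2 = 240
y1_2 = 300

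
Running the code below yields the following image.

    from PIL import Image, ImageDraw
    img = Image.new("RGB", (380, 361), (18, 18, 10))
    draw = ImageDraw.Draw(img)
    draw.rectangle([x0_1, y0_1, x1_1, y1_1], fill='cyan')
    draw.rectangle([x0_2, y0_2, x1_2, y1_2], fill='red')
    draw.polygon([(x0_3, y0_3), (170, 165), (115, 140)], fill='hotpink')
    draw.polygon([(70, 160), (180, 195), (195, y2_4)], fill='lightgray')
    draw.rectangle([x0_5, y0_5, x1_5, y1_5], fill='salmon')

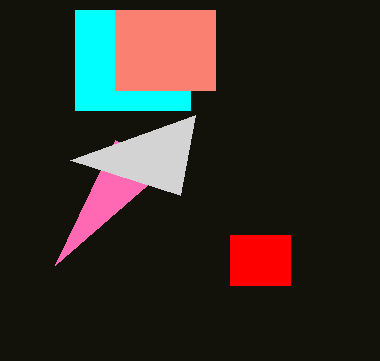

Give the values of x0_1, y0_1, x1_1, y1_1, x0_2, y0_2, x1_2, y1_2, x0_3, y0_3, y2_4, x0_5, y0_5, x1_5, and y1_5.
x0_1 = 75
y0_1 = 10
x1_1 = 190
y1_1 = 110
x0_2 = 230
y0_2 = 235
x1_2 = 290
y1_2 = 285
x0_3 = 55
y0_3 = 265
y2_4 = 115
x0_5 = 115
y0_5 = 10
x1_5 = 215
y1_5 = 90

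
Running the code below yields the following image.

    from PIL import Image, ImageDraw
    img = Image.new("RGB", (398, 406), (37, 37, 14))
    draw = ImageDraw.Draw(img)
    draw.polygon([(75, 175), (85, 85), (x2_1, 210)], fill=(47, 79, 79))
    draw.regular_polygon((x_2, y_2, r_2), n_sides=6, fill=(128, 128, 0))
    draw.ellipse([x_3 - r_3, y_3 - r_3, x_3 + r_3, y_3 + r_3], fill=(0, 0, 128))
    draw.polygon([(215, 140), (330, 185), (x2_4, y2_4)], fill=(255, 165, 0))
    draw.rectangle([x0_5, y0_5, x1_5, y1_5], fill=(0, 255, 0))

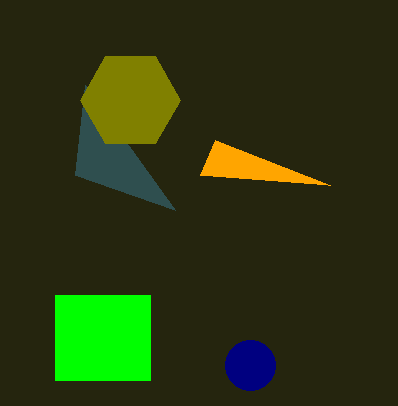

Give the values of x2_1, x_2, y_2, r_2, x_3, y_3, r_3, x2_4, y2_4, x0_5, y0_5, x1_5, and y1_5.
x2_1 = 175; x_2 = 130; y_2 = 100; r_2 = 50; x_3 = 250; y_3 = 365; r_3 = 25; x2_4 = 200; y2_4 = 175; x0_5 = 55; y0_5 = 295; x1_5 = 150; y1_5 = 380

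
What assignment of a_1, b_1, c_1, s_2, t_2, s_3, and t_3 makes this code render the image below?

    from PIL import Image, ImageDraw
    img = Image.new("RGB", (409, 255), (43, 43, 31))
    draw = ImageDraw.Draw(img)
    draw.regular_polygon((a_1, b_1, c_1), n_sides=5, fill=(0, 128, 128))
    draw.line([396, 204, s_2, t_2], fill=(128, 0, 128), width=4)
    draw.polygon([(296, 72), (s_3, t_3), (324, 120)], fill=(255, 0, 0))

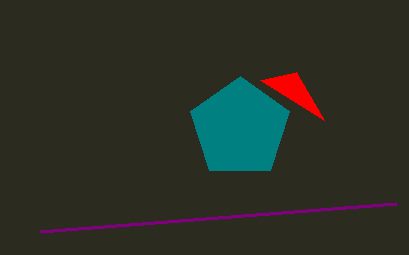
a_1 = 240, b_1 = 128, c_1 = 52, s_2 = 40, t_2 = 232, s_3 = 260, t_3 = 80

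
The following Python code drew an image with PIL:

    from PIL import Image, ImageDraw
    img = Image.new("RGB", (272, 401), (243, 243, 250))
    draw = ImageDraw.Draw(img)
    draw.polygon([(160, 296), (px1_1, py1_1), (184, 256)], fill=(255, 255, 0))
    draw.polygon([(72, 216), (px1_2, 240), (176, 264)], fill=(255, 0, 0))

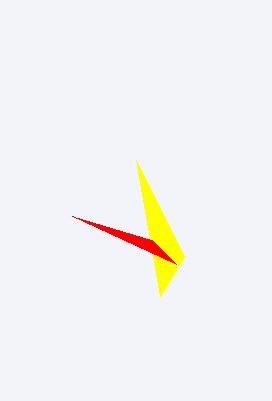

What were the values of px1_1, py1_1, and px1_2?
px1_1 = 136, py1_1 = 160, px1_2 = 152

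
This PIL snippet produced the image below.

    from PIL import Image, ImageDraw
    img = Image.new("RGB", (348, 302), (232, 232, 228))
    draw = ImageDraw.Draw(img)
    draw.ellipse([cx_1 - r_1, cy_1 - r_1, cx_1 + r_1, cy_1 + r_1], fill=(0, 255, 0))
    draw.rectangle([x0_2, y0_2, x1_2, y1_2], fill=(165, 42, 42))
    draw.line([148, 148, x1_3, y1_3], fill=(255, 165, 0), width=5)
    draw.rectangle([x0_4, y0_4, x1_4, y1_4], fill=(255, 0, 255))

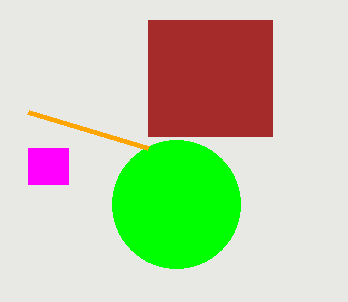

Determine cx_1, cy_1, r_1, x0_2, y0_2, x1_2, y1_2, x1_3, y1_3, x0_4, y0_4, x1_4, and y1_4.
cx_1 = 176
cy_1 = 204
r_1 = 64
x0_2 = 148
y0_2 = 20
x1_2 = 272
y1_2 = 136
x1_3 = 28
y1_3 = 112
x0_4 = 28
y0_4 = 148
x1_4 = 68
y1_4 = 184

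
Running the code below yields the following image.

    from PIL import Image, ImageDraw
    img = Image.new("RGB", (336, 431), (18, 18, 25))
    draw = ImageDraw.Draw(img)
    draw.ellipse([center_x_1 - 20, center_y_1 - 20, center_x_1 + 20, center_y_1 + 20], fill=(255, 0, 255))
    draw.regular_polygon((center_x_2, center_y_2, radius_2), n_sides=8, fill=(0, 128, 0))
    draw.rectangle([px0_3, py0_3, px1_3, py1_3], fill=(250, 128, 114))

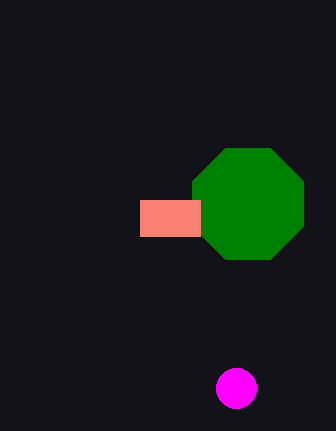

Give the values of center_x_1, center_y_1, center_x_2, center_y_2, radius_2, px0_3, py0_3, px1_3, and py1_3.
center_x_1 = 236, center_y_1 = 388, center_x_2 = 248, center_y_2 = 204, radius_2 = 60, px0_3 = 140, py0_3 = 200, px1_3 = 200, py1_3 = 236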